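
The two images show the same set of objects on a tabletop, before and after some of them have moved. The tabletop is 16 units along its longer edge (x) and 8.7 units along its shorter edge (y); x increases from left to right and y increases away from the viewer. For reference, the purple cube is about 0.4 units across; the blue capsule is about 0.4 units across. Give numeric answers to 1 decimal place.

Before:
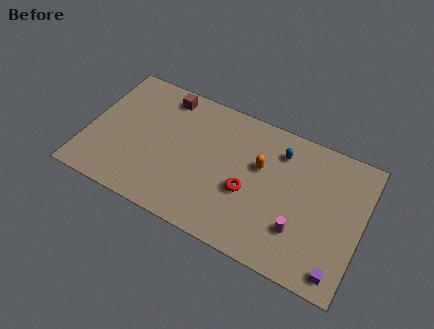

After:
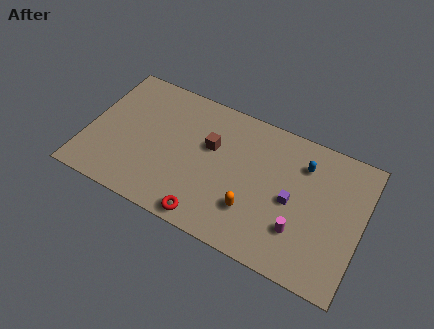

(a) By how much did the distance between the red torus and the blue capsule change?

+3.9

The distance was about 3.6 in the first image and 7.5 in the second, so they moved 3.9 units further apart.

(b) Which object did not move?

the magenta cylinder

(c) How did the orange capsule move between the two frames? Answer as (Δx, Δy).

(-0.1, -2.9)

From the two frames, the orange capsule sits at roughly (10.0, 5.4) before and (9.9, 2.5) after.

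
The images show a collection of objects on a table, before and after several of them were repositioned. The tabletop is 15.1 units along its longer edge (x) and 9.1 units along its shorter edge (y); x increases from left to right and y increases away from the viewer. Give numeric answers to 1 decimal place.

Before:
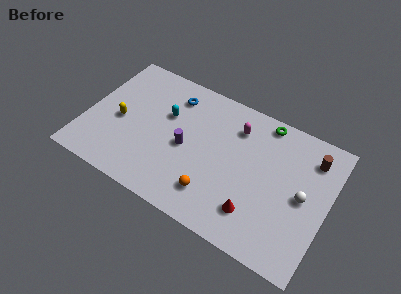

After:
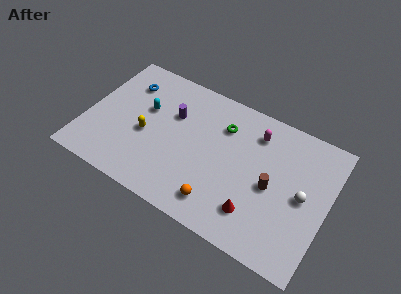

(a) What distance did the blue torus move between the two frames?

2.9

The blue torus moved from about (5.0, 7.3) to (2.1, 6.9), a distance of √(2.9² + 0.4²) ≈ 2.9.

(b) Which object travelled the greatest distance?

the brown cylinder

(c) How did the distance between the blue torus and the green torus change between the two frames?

+0.4

Before: roughly 5.8 units apart; after: 6.2. That's 0.4 units further apart.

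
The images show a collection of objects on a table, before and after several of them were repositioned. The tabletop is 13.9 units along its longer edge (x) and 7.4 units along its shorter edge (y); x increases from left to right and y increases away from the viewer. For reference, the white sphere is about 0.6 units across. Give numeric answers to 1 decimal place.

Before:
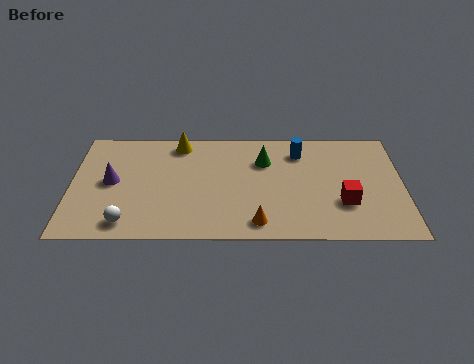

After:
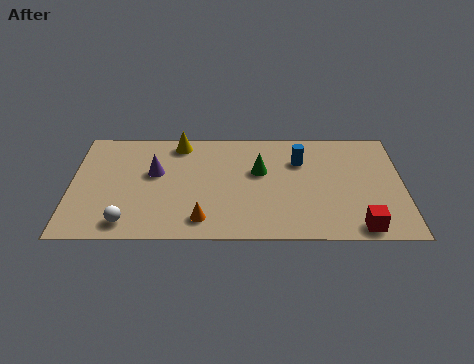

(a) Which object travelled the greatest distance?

the orange cone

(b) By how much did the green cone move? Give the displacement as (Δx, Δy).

(-0.2, -0.7)

From the two frames, the green cone sits at roughly (8.1, 5.2) before and (7.9, 4.5) after.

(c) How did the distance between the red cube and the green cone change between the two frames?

+1.2

The distance was about 4.3 in the first image and 5.5 in the second, so they moved 1.2 units further apart.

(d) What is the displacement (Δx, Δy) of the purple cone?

(1.8, 0.6)

The purple cone was at about (1.7, 3.8) and moved to about (3.5, 4.4).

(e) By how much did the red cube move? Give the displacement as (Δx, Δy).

(0.6, -1.6)

The red cube started near (11.4, 2.4) and ended near (12.0, 0.8).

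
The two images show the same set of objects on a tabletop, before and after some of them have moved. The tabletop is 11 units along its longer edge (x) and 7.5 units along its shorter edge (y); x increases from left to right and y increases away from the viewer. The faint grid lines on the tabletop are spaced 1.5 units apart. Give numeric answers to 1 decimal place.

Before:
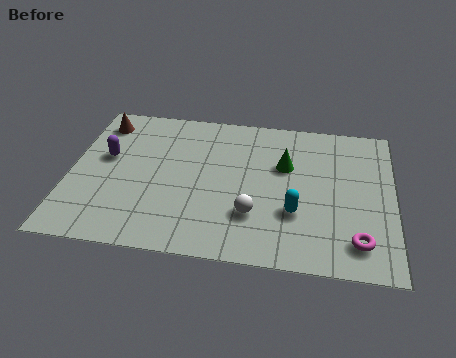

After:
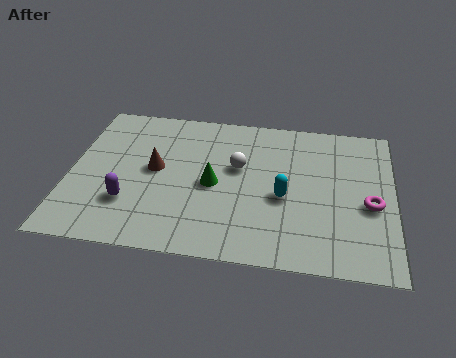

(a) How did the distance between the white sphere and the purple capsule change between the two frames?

-1.3

The distance was about 5.6 in the first image and 4.3 in the second, so they moved 1.3 units closer together.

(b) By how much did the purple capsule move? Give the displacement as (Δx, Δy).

(0.9, -2.2)

The purple capsule started near (1.2, 4.4) and ended near (2.1, 2.2).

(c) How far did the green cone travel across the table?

2.7

From (7.3, 4.8) to (4.9, 3.5), the green cone covered √(2.4² + 1.3²) ≈ 2.7 units.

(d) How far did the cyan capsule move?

0.8

From (7.7, 2.5) to (7.3, 3.2), the cyan capsule covered √(0.4² + 0.7²) ≈ 0.8 units.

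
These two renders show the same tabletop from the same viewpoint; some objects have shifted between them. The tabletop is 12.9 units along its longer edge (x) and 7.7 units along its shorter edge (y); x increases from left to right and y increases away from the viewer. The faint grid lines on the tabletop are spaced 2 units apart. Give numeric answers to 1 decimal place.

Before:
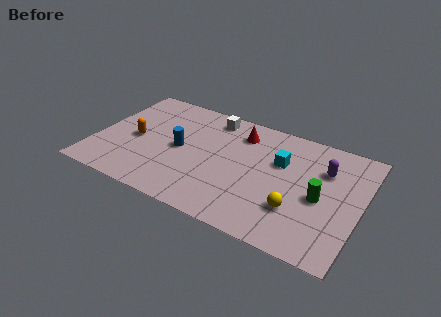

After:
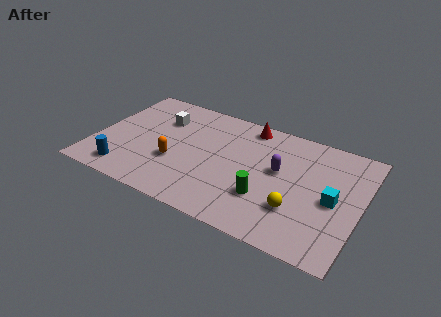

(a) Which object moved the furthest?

the blue cylinder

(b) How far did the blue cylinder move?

3.5

From (4.1, 3.8) to (1.8, 1.2), the blue cylinder covered √(2.3² + 2.6²) ≈ 3.5 units.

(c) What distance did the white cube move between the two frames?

2.6

The white cube was near (5.3, 6.6) before and (2.9, 5.5) after, so it travelled √(2.4² + 1.1²) ≈ 2.6 units.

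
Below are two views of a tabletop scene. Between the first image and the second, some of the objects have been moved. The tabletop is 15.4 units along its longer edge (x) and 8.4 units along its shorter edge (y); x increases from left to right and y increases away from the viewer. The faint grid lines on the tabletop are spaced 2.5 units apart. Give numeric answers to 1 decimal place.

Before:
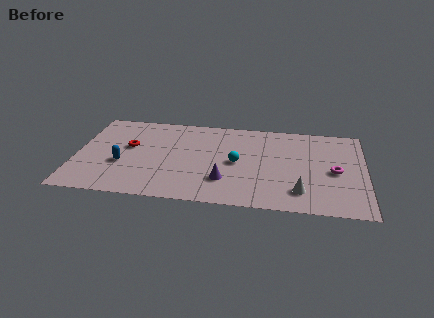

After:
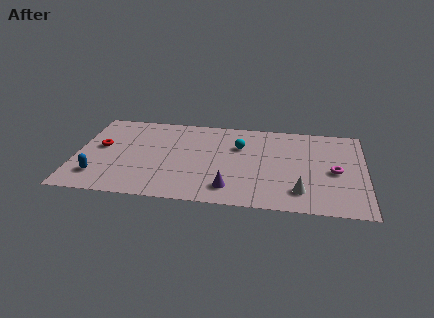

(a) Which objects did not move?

the white cone and the magenta torus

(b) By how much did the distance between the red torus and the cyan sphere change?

+1.6

They were about 5.9 units apart before and 7.5 after — 1.6 units further apart.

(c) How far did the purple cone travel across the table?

0.8

From (8.0, 2.3) to (8.3, 1.6), the purple cone covered √(0.3² + 0.7²) ≈ 0.8 units.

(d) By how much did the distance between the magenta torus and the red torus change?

+1.5

They were about 11.0 units apart before and 12.5 after — 1.5 units further apart.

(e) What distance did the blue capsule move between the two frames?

1.8

From (2.5, 3.2) to (1.3, 1.9), the blue capsule covered √(1.2² + 1.3²) ≈ 1.8 units.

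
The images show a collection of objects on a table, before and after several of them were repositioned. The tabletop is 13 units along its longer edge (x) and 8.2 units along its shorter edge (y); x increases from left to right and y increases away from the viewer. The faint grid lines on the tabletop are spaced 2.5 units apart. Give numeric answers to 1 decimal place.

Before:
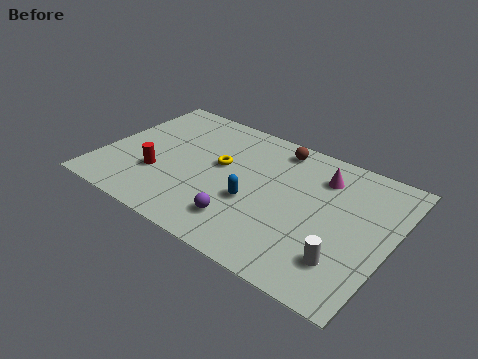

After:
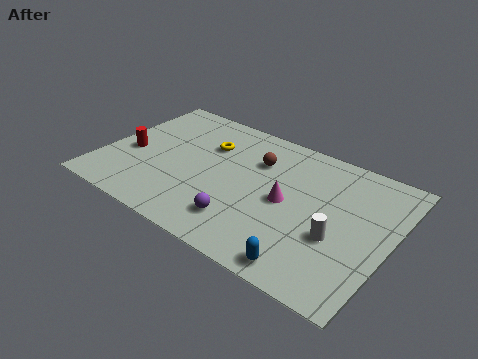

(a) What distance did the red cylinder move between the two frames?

1.7

The red cylinder moved from about (2.7, 2.7) to (1.2, 3.5), a distance of √(1.5² + 0.8²) ≈ 1.7.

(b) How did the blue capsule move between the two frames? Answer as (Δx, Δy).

(2.9, -2.3)

The blue capsule was at about (7.0, 3.2) and moved to about (9.9, 0.9).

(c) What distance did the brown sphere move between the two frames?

1.5

The brown sphere moved from about (7.4, 7.1) to (6.7, 5.8), a distance of √(0.7² + 1.3²) ≈ 1.5.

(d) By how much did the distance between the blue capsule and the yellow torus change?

+5.0

They were about 2.3 units apart before and 7.3 after — 5.0 units further apart.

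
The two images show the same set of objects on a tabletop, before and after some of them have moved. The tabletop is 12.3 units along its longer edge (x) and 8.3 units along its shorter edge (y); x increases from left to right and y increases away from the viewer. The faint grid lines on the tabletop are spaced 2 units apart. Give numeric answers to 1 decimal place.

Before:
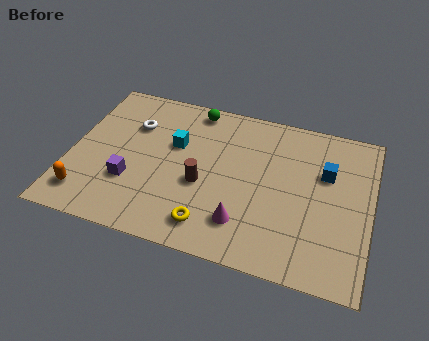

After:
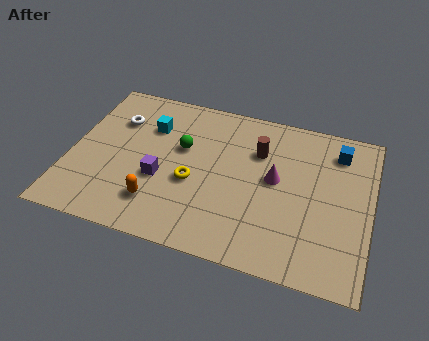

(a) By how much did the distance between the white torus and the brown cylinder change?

+2.0

They were about 3.9 units apart before and 5.9 after — 2.0 units further apart.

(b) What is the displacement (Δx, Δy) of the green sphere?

(-0.3, -2.3)

From the two frames, the green sphere sits at roughly (4.8, 7.4) before and (4.5, 5.1) after.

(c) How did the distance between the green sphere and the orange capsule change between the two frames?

-3.8

The distance was about 7.1 in the first image and 3.3 in the second, so they moved 3.8 units closer together.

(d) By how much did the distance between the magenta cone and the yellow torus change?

+2.1

Before: roughly 1.4 units apart; after: 3.5. That's 2.1 units further apart.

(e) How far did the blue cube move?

1.4

The blue cube was near (10.4, 5.4) before and (10.8, 6.7) after, so it travelled √(0.4² + 1.3²) ≈ 1.4 units.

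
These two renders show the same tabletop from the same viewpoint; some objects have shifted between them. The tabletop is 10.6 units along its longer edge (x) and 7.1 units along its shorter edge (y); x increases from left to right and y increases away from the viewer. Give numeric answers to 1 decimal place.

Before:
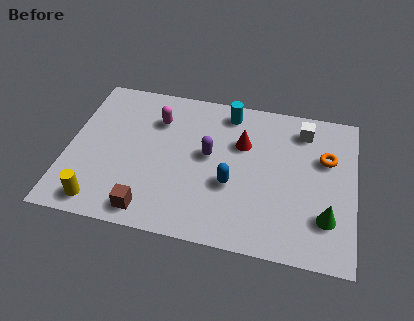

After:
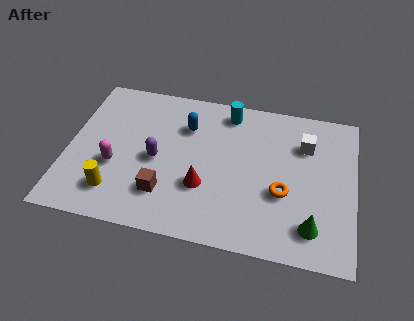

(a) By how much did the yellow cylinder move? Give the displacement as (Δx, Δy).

(0.5, 0.6)

From the two frames, the yellow cylinder sits at roughly (1.4, 0.9) before and (1.9, 1.5) after.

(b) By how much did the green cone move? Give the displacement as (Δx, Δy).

(-0.5, -0.5)

The green cone started near (9.6, 1.9) and ended near (9.1, 1.4).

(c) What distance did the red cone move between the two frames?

2.6

The red cone moved from about (6.4, 4.7) to (5.1, 2.4), a distance of √(1.3² + 2.3²) ≈ 2.6.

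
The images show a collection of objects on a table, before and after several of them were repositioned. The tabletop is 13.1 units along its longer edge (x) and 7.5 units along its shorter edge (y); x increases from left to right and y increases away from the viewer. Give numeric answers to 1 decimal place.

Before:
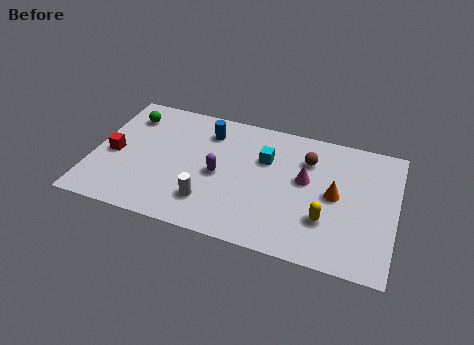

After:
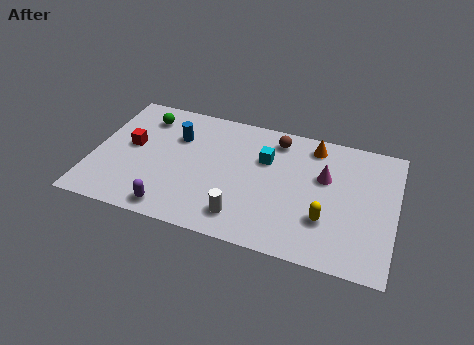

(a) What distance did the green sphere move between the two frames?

0.7

The green sphere was near (1.3, 5.9) before and (2.0, 6.0) after, so it travelled √(0.7² + 0.1²) ≈ 0.7 units.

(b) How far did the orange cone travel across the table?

2.8

From (10.5, 3.8) to (9.4, 6.4), the orange cone covered √(1.1² + 2.6²) ≈ 2.8 units.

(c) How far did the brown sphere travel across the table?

1.6

The brown sphere was near (9.2, 5.5) before and (7.8, 6.3) after, so it travelled √(1.4² + 0.8²) ≈ 1.6 units.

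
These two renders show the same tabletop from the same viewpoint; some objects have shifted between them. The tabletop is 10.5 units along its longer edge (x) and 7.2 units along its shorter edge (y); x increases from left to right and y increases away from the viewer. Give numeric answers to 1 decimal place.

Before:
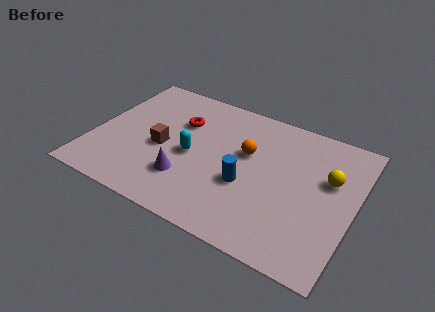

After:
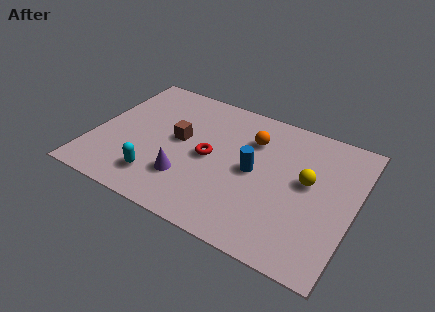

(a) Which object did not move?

the purple cone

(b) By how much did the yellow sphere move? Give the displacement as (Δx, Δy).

(-0.8, -0.5)

From the two frames, the yellow sphere sits at roughly (9.4, 4.5) before and (8.6, 4.0) after.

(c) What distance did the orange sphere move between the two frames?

0.8

The orange sphere moved from about (6.1, 4.4) to (6.2, 5.2), a distance of √(0.1² + 0.8²) ≈ 0.8.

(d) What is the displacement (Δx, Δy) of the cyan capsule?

(-1.1, -1.8)

From the two frames, the cyan capsule sits at roughly (4.0, 3.3) before and (2.9, 1.5) after.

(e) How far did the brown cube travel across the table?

0.9

The brown cube was near (2.8, 3.2) before and (3.4, 3.9) after, so it travelled √(0.6² + 0.7²) ≈ 0.9 units.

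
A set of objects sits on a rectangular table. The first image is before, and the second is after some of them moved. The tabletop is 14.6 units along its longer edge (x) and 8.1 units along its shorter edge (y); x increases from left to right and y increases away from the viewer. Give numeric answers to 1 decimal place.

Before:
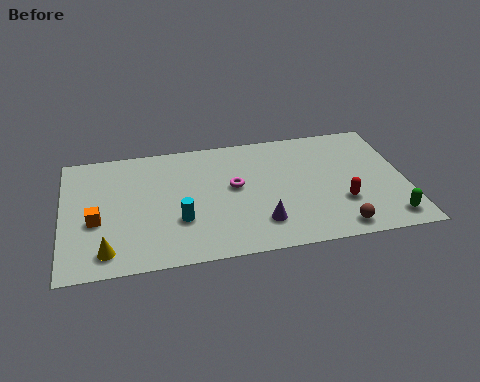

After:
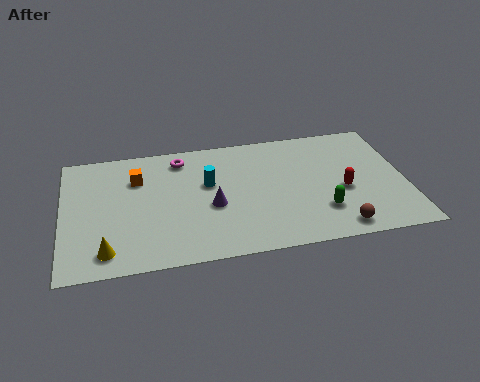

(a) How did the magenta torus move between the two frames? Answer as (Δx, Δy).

(-2.2, 2.3)

The magenta torus was at about (7.3, 4.5) and moved to about (5.1, 6.8).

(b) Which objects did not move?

the brown sphere and the yellow cone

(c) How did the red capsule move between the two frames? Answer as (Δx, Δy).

(0.1, 0.8)

The red capsule was at about (11.8, 2.6) and moved to about (11.9, 3.4).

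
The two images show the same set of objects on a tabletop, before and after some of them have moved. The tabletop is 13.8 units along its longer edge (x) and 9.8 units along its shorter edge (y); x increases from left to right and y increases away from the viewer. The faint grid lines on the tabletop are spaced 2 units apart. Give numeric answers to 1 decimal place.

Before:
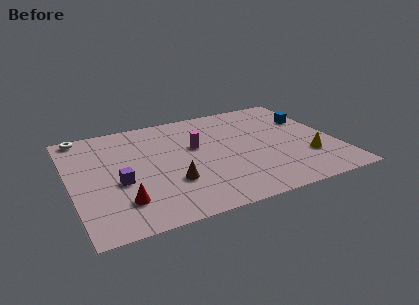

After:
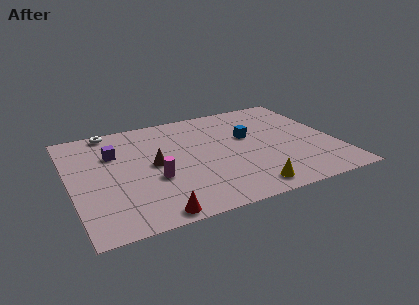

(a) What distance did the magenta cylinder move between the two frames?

3.3

The magenta cylinder moved from about (6.6, 5.9) to (4.2, 3.7), a distance of √(2.4² + 2.2²) ≈ 3.3.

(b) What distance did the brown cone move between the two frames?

2.0

The brown cone moved from about (5.0, 3.1) to (4.3, 5.0), a distance of √(0.7² + 1.9²) ≈ 2.0.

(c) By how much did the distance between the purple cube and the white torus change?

-2.9

Before: roughly 5.2 units apart; after: 2.3. That's 2.9 units closer together.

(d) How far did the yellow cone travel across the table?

3.8

From (12.1, 2.9) to (8.7, 1.2), the yellow cone covered √(3.4² + 1.7²) ≈ 3.8 units.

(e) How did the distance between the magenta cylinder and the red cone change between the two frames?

-2.6

They were about 5.5 units apart before and 2.9 after — 2.6 units closer together.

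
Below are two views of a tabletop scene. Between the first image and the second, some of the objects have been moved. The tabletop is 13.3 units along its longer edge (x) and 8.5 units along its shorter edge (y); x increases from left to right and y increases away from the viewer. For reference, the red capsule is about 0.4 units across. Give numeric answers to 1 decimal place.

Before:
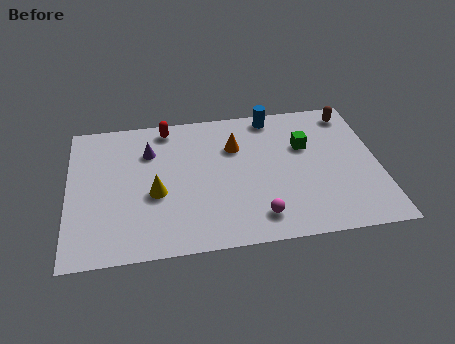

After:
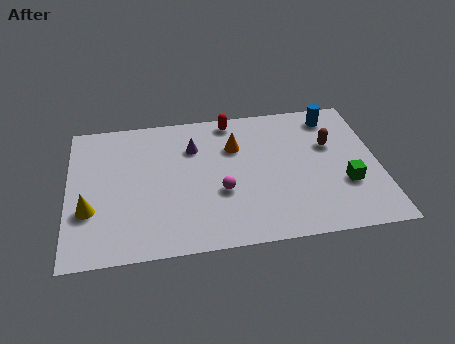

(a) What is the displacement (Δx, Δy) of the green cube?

(1.6, -2.6)

The green cube started near (10.2, 5.5) and ended near (11.8, 2.9).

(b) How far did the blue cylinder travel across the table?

2.6

From (8.9, 7.6) to (11.5, 7.2), the blue cylinder covered √(2.6² + 0.4²) ≈ 2.6 units.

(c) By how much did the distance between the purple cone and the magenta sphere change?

-3.3

They were about 6.4 units apart before and 3.1 after — 3.3 units closer together.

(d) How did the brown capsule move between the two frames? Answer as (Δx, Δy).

(-1.0, -1.9)

The brown capsule was at about (12.3, 7.3) and moved to about (11.3, 5.4).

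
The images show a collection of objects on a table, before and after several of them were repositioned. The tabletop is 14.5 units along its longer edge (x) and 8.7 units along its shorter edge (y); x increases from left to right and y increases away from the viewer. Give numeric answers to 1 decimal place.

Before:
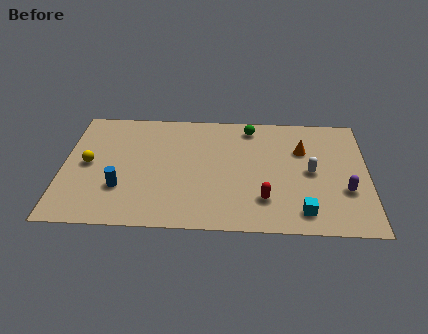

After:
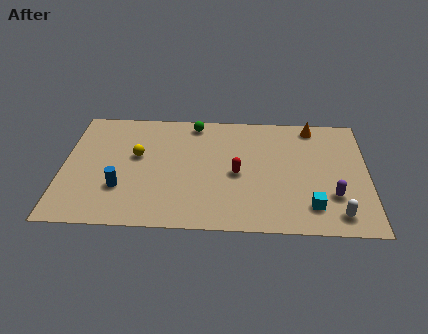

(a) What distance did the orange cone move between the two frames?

1.9

From (11.4, 5.9) to (11.9, 7.7), the orange cone covered √(0.5² + 1.8²) ≈ 1.9 units.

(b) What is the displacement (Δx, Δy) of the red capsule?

(-1.3, 1.8)

From the two frames, the red capsule sits at roughly (9.6, 2.2) before and (8.3, 4.0) after.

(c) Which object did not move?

the blue cylinder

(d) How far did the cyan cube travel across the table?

0.6

From (11.4, 1.4) to (11.8, 1.8), the cyan cube covered √(0.4² + 0.4²) ≈ 0.6 units.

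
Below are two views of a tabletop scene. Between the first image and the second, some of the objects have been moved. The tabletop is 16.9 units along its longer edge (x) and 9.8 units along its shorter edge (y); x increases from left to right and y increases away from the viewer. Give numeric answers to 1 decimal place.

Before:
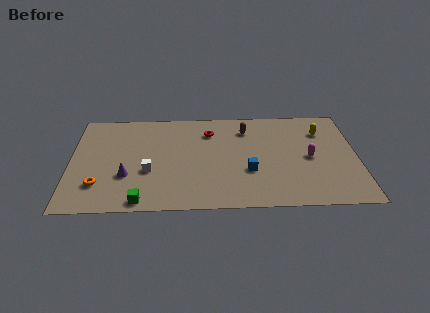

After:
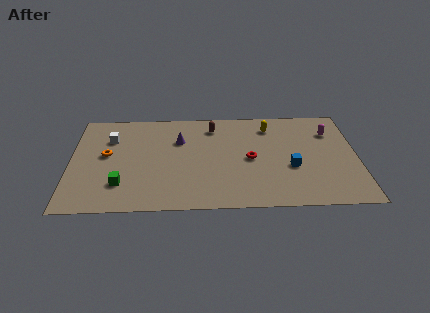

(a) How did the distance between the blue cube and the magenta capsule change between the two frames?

+0.4

They were about 3.8 units apart before and 4.2 after — 0.4 units further apart.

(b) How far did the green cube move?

2.0

The green cube was near (4.2, 0.9) before and (3.0, 2.5) after, so it travelled √(1.2² + 1.6²) ≈ 2.0 units.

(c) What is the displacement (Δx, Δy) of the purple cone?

(3.1, 3.4)

The purple cone started near (3.3, 3.3) and ended near (6.4, 6.7).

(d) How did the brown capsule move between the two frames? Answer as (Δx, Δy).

(-2.0, 0.3)

From the two frames, the brown capsule sits at roughly (10.4, 7.7) before and (8.4, 8.0) after.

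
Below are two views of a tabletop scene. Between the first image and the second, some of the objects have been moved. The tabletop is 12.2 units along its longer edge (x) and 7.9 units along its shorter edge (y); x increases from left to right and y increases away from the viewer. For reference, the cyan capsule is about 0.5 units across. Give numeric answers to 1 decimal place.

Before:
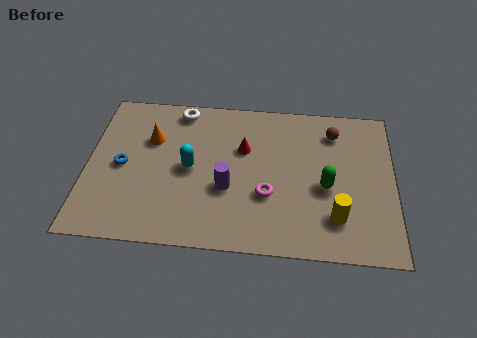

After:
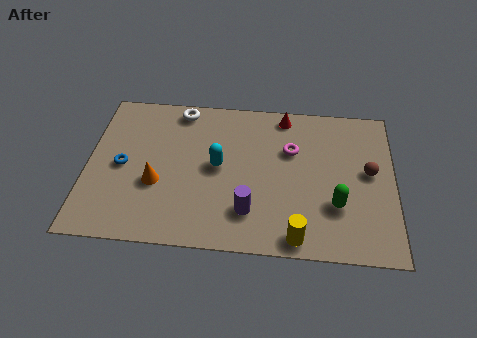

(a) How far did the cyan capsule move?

1.1

From (4.1, 3.9) to (5.2, 4.1), the cyan capsule covered √(1.1² + 0.2²) ≈ 1.1 units.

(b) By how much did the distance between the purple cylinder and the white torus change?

+1.4

The distance was about 4.5 in the first image and 5.9 in the second, so they moved 1.4 units further apart.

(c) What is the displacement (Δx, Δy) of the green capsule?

(0.4, -0.9)

From the two frames, the green capsule sits at roughly (9.5, 3.4) before and (9.9, 2.5) after.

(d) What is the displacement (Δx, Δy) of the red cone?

(1.6, 1.9)

The red cone started near (6.2, 5.1) and ended near (7.8, 7.0).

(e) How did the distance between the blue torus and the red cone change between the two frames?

+2.2

Before: roughly 5.0 units apart; after: 7.2. That's 2.2 units further apart.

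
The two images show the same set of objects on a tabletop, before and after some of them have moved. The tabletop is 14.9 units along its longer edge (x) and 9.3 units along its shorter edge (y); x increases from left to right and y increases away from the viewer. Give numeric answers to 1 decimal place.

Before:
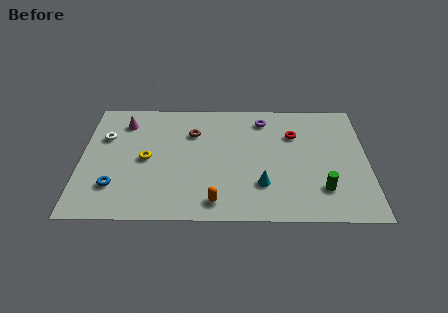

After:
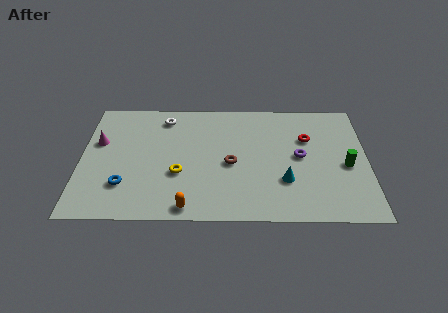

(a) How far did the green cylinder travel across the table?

2.2

From (12.5, 2.3) to (13.8, 4.1), the green cylinder covered √(1.3² + 1.8²) ≈ 2.2 units.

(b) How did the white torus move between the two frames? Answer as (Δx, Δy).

(3.1, 1.6)

The white torus was at about (1.2, 6.2) and moved to about (4.3, 7.8).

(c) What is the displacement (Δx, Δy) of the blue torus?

(0.5, 0.1)

From the two frames, the blue torus sits at roughly (1.8, 2.4) before and (2.3, 2.5) after.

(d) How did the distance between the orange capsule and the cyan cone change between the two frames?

+2.7

Before: roughly 2.7 units apart; after: 5.4. That's 2.7 units further apart.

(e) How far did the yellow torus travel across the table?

2.0

The yellow torus was near (3.4, 4.5) before and (5.1, 3.4) after, so it travelled √(1.7² + 1.1²) ≈ 2.0 units.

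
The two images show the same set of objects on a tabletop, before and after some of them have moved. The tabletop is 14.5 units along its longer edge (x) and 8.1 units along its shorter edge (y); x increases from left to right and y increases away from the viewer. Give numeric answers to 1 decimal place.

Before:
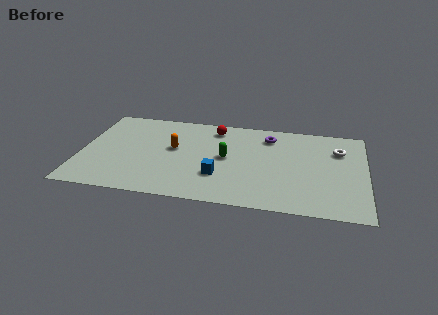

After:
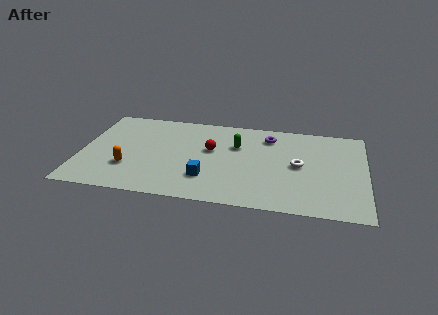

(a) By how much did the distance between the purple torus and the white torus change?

-0.8

Before: roughly 3.7 units apart; after: 2.9. That's 0.8 units closer together.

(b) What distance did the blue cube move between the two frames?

0.7

The blue cube was near (7.1, 2.5) before and (6.5, 2.2) after, so it travelled √(0.6² + 0.3²) ≈ 0.7 units.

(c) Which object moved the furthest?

the orange capsule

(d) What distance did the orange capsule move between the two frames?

3.0

From (4.7, 4.6) to (2.5, 2.5), the orange capsule covered √(2.2² + 2.1²) ≈ 3.0 units.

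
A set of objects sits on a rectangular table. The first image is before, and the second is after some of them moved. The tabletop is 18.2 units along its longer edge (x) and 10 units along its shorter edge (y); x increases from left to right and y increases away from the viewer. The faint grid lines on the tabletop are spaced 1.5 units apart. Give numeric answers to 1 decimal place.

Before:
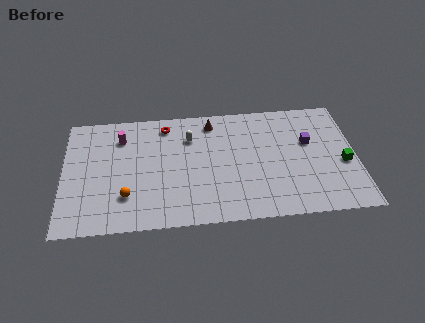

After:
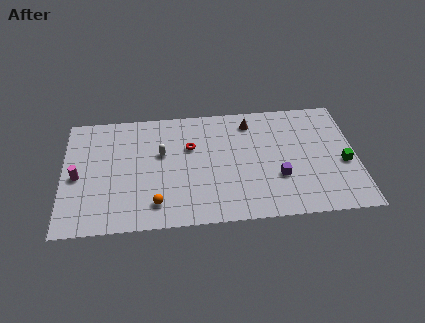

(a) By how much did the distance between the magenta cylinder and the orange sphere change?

+0.5

The distance was about 5.0 in the first image and 5.5 in the second, so they moved 0.5 units further apart.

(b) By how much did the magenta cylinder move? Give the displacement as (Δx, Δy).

(-2.7, -3.1)

The magenta cylinder was at about (3.6, 7.7) and moved to about (0.9, 4.6).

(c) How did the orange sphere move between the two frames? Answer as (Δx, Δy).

(1.8, -0.8)

The orange sphere was at about (3.9, 2.7) and moved to about (5.7, 1.9).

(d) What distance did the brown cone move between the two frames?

2.4

From (9.3, 8.5) to (11.7, 8.3), the brown cone covered √(2.4² + 0.2²) ≈ 2.4 units.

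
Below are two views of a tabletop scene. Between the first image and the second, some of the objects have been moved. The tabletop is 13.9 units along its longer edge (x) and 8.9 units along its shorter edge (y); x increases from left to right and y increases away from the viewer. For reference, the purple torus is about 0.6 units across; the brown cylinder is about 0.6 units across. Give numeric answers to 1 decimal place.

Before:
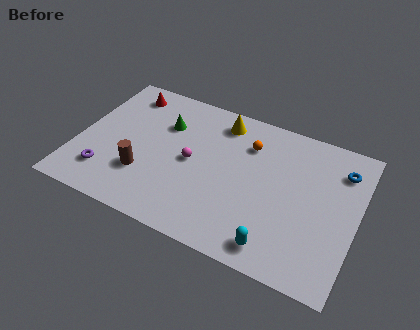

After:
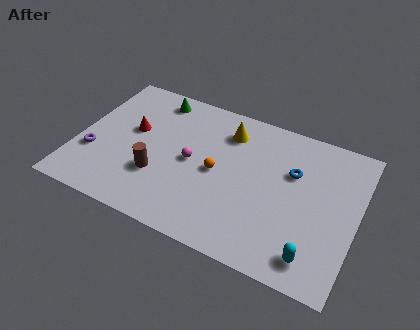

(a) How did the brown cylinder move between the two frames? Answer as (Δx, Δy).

(0.7, 0.2)

From the two frames, the brown cylinder sits at roughly (3.5, 2.7) before and (4.2, 2.9) after.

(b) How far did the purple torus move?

1.3

The purple torus was near (1.7, 2.0) before and (0.9, 3.0) after, so it travelled √(0.8² + 1.0²) ≈ 1.3 units.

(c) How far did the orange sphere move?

2.6

The orange sphere was near (8.3, 6.6) before and (7.0, 4.3) after, so it travelled √(1.3² + 2.3²) ≈ 2.6 units.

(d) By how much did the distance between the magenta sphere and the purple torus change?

+0.3

They were about 4.7 units apart before and 5.0 after — 0.3 units further apart.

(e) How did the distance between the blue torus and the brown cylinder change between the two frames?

-3.3

The distance was about 10.3 in the first image and 7.0 in the second, so they moved 3.3 units closer together.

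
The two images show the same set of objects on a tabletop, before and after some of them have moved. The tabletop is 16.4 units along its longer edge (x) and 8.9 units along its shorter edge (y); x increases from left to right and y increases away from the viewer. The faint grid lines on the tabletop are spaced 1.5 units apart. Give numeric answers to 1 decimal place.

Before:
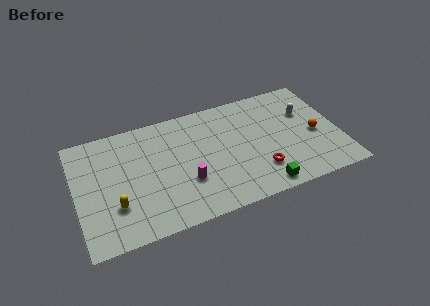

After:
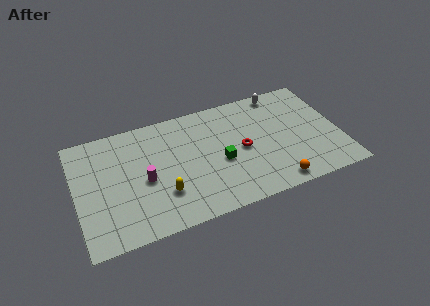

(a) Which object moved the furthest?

the orange sphere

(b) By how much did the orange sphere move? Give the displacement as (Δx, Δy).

(-2.9, -3.0)

The orange sphere was at about (14.9, 4.0) and moved to about (12.0, 1.0).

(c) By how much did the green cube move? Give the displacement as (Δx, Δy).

(-2.3, 2.8)

The green cube started near (11.2, 1.0) and ended near (8.9, 3.8).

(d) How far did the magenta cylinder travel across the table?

2.7

The magenta cylinder moved from about (6.7, 3.0) to (4.2, 4.0), a distance of √(2.5² + 1.0²) ≈ 2.7.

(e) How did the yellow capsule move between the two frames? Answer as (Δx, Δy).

(2.9, -0.1)

The yellow capsule was at about (2.3, 2.7) and moved to about (5.2, 2.6).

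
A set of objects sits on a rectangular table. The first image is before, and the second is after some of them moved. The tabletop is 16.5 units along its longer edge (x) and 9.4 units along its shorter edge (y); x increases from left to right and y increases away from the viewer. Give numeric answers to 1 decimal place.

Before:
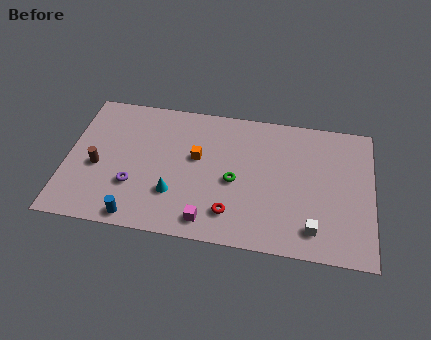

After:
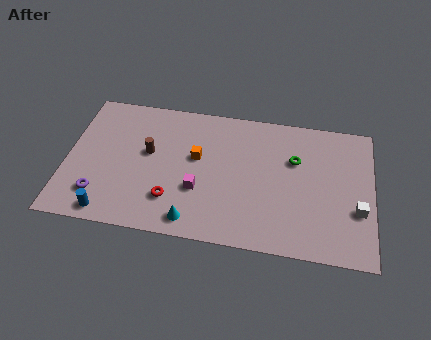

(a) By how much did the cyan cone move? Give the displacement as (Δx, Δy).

(1.1, -1.6)

From the two frames, the cyan cone sits at roughly (5.9, 2.8) before and (7.0, 1.2) after.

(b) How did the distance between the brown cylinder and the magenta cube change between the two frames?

-3.2

The distance was about 6.7 in the first image and 3.5 in the second, so they moved 3.2 units closer together.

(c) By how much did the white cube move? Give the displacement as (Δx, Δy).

(2.3, 1.6)

The white cube started near (13.4, 1.7) and ended near (15.7, 3.3).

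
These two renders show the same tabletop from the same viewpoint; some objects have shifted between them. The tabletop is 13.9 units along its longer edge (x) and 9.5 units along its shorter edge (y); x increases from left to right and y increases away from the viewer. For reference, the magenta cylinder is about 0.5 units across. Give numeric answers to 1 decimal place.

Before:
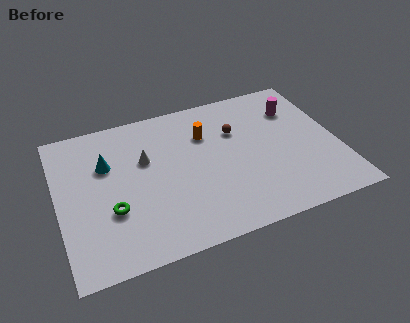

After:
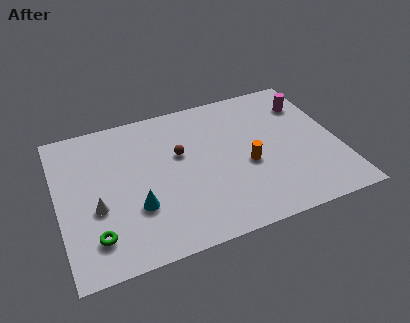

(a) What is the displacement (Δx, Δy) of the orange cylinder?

(1.8, -2.7)

From the two frames, the orange cylinder sits at roughly (7.5, 6.7) before and (9.3, 4.0) after.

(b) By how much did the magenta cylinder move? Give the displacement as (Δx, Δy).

(0.6, 0.2)

From the two frames, the magenta cylinder sits at roughly (12.1, 7.0) before and (12.7, 7.2) after.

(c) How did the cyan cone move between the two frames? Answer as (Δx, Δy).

(1.2, -3.2)

The cyan cone started near (2.5, 6.3) and ended near (3.7, 3.1).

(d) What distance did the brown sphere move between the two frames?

3.0

From (9.0, 6.4) to (6.1, 5.8), the brown sphere covered √(2.9² + 0.6²) ≈ 3.0 units.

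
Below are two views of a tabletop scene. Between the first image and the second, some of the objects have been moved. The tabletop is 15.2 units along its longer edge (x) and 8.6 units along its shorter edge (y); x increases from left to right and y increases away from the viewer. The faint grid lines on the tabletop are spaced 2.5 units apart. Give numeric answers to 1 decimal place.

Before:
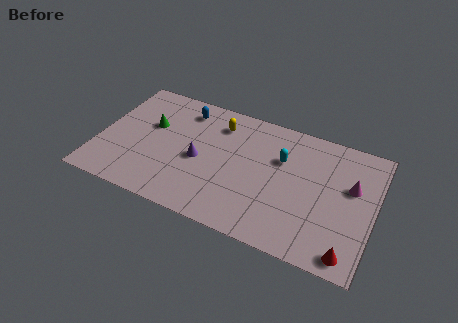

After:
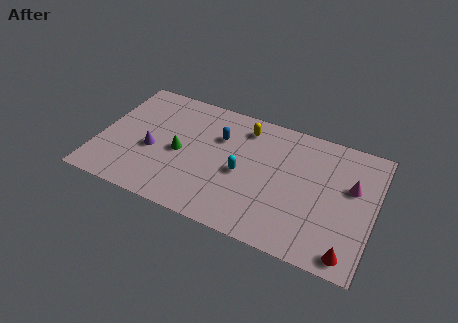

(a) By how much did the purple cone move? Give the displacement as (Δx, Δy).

(-2.6, -0.3)

The purple cone started near (5.6, 3.9) and ended near (3.0, 3.6).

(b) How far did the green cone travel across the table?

2.2

The green cone was near (2.7, 5.3) before and (4.5, 4.0) after, so it travelled √(1.8² + 1.3²) ≈ 2.2 units.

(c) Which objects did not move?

the magenta cone and the red cone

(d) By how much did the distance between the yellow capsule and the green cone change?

+0.5

They were about 4.0 units apart before and 4.5 after — 0.5 units further apart.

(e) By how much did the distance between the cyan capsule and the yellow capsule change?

-0.6

They were about 3.8 units apart before and 3.2 after — 0.6 units closer together.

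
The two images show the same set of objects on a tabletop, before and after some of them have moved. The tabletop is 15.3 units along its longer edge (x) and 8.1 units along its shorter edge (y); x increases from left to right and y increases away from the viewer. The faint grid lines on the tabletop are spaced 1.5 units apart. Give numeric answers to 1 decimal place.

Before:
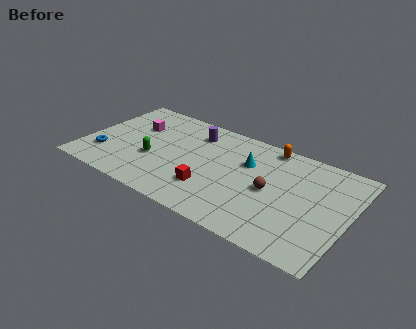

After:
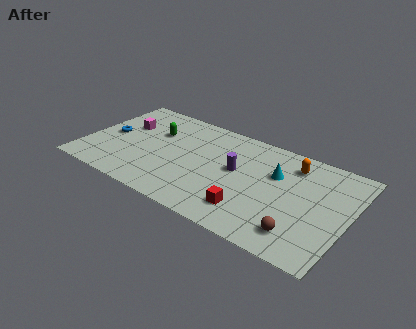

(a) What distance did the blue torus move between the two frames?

1.8

From (1.3, 2.2) to (1.3, 4.0), the blue torus covered √(0.0² + 1.8²) ≈ 1.8 units.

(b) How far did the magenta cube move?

0.6

From (2.6, 5.4) to (2.0, 5.2), the magenta cube covered √(0.6² + 0.2²) ≈ 0.6 units.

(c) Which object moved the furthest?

the purple cylinder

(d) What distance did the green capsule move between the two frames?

2.3

From (4.1, 3.1) to (3.8, 5.4), the green capsule covered √(0.3² + 2.3²) ≈ 2.3 units.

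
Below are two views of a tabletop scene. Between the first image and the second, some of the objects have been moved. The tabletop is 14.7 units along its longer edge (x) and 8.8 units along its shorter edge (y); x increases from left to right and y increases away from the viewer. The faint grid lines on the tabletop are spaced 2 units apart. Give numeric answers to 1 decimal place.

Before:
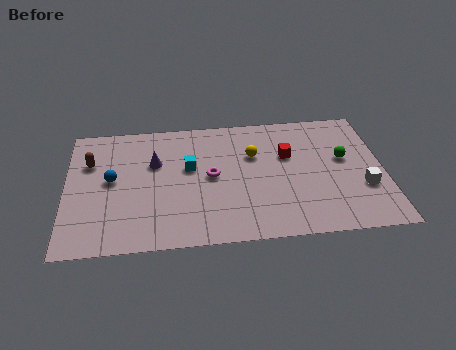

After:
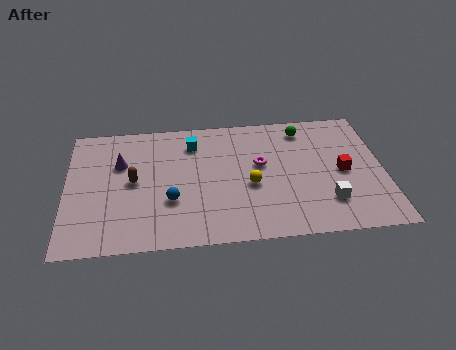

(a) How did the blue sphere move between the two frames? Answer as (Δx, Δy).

(2.7, -1.7)

The blue sphere was at about (2.1, 4.7) and moved to about (4.8, 3.0).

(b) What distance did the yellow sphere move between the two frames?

2.1

The yellow sphere was near (8.7, 5.8) before and (8.5, 3.7) after, so it travelled √(0.2² + 2.1²) ≈ 2.1 units.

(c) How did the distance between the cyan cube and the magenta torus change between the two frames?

+2.4

They were about 1.2 units apart before and 3.6 after — 2.4 units further apart.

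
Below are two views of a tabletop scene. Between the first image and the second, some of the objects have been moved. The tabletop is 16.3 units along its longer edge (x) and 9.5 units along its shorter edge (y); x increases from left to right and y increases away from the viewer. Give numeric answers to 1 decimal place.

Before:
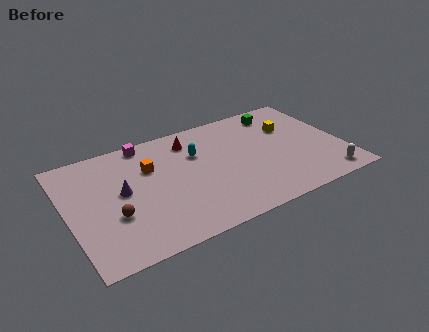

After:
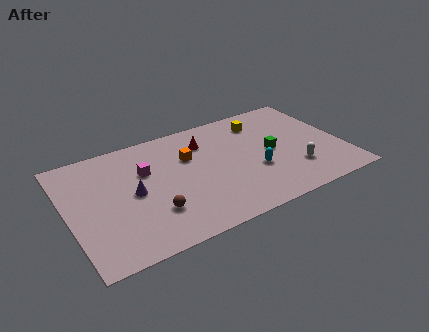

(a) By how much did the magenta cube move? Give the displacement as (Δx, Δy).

(-0.3, -2.4)

The magenta cube started near (5.0, 8.6) and ended near (4.7, 6.2).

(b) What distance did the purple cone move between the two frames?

0.7

The purple cone was near (3.2, 5.1) before and (3.8, 4.7) after, so it travelled √(0.6² + 0.4²) ≈ 0.7 units.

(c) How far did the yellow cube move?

2.0

The yellow cube moved from about (13.5, 6.4) to (11.9, 7.6), a distance of √(1.6² + 1.2²) ≈ 2.0.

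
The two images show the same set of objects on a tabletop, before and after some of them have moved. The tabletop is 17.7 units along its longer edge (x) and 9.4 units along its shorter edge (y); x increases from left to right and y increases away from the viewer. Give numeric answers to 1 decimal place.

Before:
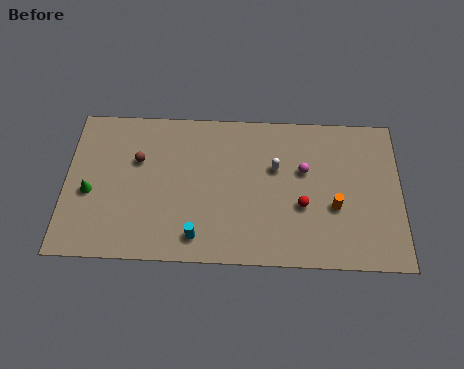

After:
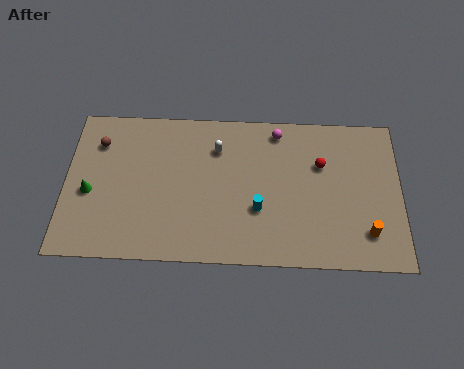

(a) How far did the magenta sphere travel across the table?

2.8

The magenta sphere was near (12.6, 5.8) before and (11.2, 8.2) after, so it travelled √(1.4² + 2.4²) ≈ 2.8 units.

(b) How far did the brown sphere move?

2.3

The brown sphere was near (3.8, 6.1) before and (1.7, 7.1) after, so it travelled √(2.1² + 1.0²) ≈ 2.3 units.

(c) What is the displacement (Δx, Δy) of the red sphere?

(1.0, 2.6)

From the two frames, the red sphere sits at roughly (12.5, 3.6) before and (13.5, 6.2) after.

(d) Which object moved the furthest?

the cyan cylinder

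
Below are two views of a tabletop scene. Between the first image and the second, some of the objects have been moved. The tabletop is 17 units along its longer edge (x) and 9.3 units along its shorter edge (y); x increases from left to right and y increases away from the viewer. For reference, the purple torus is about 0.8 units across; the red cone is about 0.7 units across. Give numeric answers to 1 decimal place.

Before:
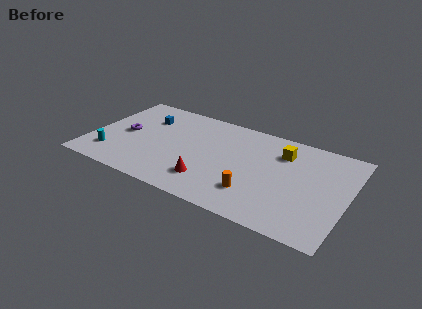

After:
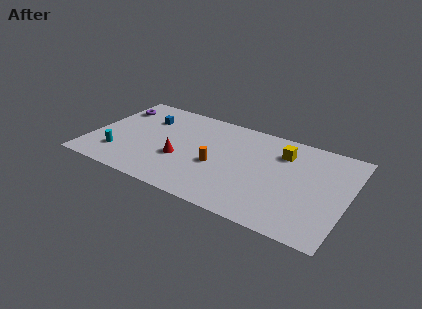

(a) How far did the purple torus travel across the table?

2.7

The purple torus was near (2.2, 4.6) before and (1.1, 7.1) after, so it travelled √(1.1² + 2.5²) ≈ 2.7 units.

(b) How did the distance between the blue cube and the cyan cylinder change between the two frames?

-0.3

They were about 4.9 units apart before and 4.6 after — 0.3 units closer together.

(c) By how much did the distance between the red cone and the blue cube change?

-2.4

They were about 6.7 units apart before and 4.3 after — 2.4 units closer together.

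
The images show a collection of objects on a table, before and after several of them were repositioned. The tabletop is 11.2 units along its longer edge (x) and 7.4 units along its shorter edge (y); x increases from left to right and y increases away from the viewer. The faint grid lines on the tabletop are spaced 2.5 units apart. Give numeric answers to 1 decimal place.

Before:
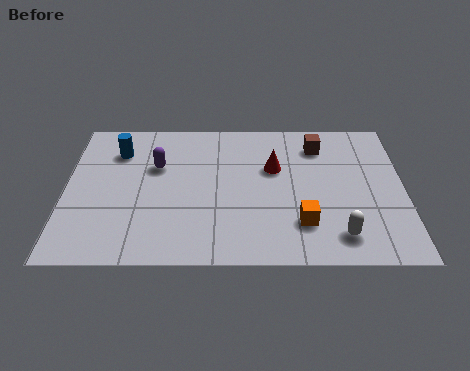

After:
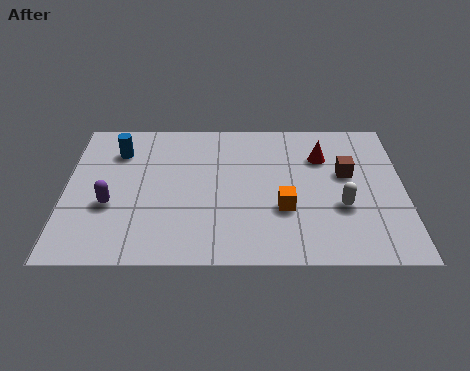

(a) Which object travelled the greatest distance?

the purple capsule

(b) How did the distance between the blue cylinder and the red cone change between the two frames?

+1.5

The distance was about 5.3 in the first image and 6.8 in the second, so they moved 1.5 units further apart.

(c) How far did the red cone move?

1.7

The red cone moved from about (6.9, 4.7) to (8.5, 5.3), a distance of √(1.6² + 0.6²) ≈ 1.7.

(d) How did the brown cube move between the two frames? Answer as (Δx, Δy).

(0.9, -1.5)

The brown cube started near (8.4, 5.9) and ended near (9.3, 4.4).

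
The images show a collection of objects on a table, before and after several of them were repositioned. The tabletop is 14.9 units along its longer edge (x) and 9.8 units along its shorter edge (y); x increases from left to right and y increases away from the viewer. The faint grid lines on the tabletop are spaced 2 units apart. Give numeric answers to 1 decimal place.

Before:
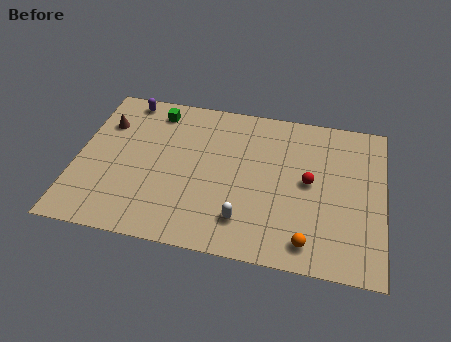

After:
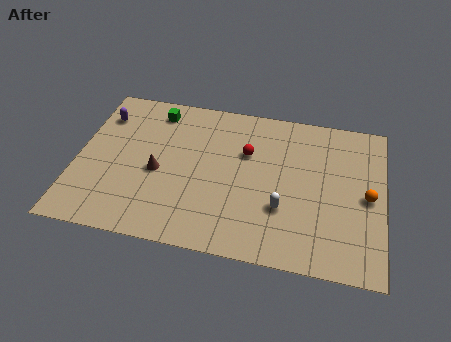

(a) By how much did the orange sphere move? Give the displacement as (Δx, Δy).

(2.7, 3.3)

The orange sphere was at about (11.4, 1.4) and moved to about (14.1, 4.7).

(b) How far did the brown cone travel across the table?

3.9

The brown cone was near (1.2, 7.0) before and (4.0, 4.3) after, so it travelled √(2.8² + 2.7²) ≈ 3.9 units.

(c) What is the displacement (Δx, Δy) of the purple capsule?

(-1.1, -1.3)

From the two frames, the purple capsule sits at roughly (2.1, 8.8) before and (1.0, 7.5) after.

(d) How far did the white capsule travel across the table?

2.1

The white capsule was near (8.3, 2.1) before and (10.1, 3.2) after, so it travelled √(1.8² + 1.1²) ≈ 2.1 units.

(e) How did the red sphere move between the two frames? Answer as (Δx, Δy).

(-3.1, 1.3)

The red sphere was at about (11.3, 5.1) and moved to about (8.2, 6.4).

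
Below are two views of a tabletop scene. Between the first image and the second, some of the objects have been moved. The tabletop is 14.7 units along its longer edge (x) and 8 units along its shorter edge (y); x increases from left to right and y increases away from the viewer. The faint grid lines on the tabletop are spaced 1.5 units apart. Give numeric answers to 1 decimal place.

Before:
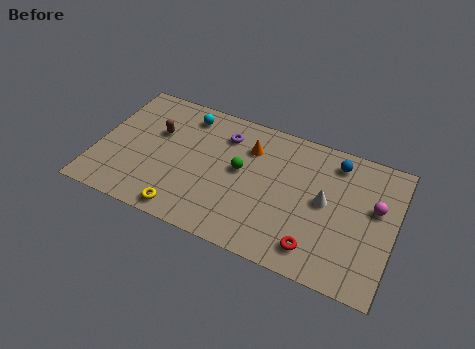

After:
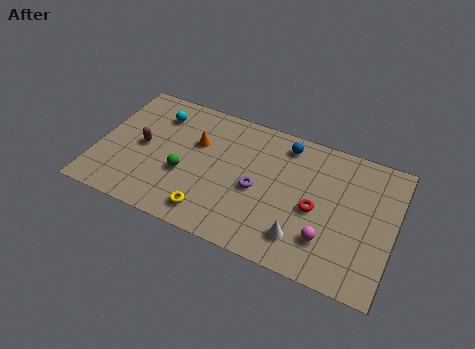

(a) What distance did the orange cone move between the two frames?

2.7

The orange cone moved from about (7.4, 5.9) to (4.8, 5.2), a distance of √(2.6² + 0.7²) ≈ 2.7.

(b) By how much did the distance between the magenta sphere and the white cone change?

-1.2

Before: roughly 2.5 units apart; after: 1.3. That's 1.2 units closer together.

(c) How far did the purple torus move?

3.2

The purple torus moved from about (6.1, 6.2) to (8.0, 3.6), a distance of √(1.9² + 2.6²) ≈ 3.2.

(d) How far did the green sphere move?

3.0

The green sphere was near (7.1, 4.4) before and (4.4, 3.1) after, so it travelled √(2.7² + 1.3²) ≈ 3.0 units.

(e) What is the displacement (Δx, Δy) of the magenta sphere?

(-2.1, -2.7)

The magenta sphere was at about (13.7, 4.8) and moved to about (11.6, 2.1).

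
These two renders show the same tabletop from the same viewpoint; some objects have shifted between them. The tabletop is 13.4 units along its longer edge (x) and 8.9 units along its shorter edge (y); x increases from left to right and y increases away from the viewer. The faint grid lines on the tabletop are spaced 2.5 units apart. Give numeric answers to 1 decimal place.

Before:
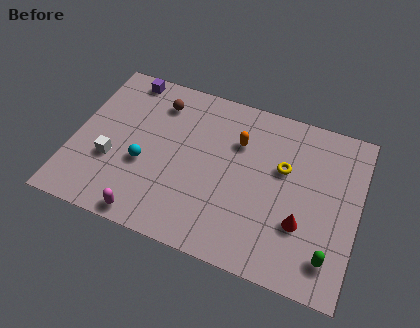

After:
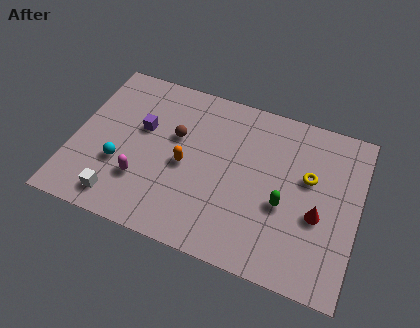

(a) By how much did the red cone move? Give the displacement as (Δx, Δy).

(0.7, 0.7)

From the two frames, the red cone sits at roughly (10.9, 2.9) before and (11.6, 3.6) after.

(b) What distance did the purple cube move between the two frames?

2.8

From (2.0, 8.0) to (3.1, 5.4), the purple cube covered √(1.1² + 2.6²) ≈ 2.8 units.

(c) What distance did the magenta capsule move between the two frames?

1.9

From (3.9, 0.8) to (3.4, 2.6), the magenta capsule covered √(0.5² + 1.8²) ≈ 1.9 units.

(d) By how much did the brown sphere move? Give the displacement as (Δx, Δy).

(1.0, -1.6)

The brown sphere was at about (3.7, 7.1) and moved to about (4.7, 5.5).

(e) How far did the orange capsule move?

3.1

The orange capsule was near (7.6, 6.2) before and (5.3, 4.1) after, so it travelled √(2.3² + 2.1²) ≈ 3.1 units.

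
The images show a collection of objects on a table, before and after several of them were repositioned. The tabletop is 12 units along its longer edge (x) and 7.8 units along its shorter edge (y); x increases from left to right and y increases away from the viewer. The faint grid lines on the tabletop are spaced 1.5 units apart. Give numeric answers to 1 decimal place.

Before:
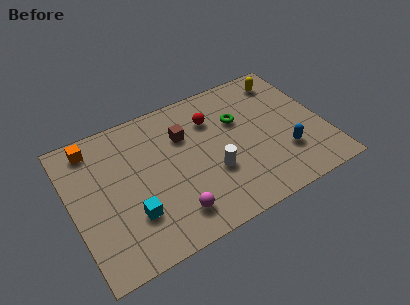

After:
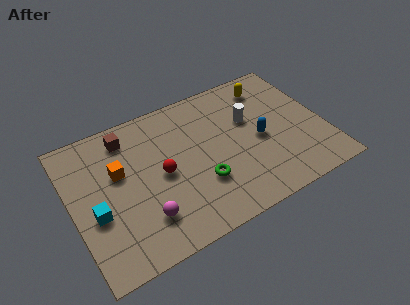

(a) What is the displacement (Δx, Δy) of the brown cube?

(-2.6, 1.1)

The brown cube was at about (5.5, 5.4) and moved to about (2.9, 6.5).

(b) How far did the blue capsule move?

1.6

From (9.9, 2.3) to (8.9, 3.6), the blue capsule covered √(1.0² + 1.3²) ≈ 1.6 units.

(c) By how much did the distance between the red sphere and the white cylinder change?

+1.6

They were about 2.9 units apart before and 4.5 after — 1.6 units further apart.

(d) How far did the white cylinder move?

3.0

The white cylinder was near (6.5, 2.8) before and (8.6, 4.9) after, so it travelled √(2.1² + 2.1²) ≈ 3.0 units.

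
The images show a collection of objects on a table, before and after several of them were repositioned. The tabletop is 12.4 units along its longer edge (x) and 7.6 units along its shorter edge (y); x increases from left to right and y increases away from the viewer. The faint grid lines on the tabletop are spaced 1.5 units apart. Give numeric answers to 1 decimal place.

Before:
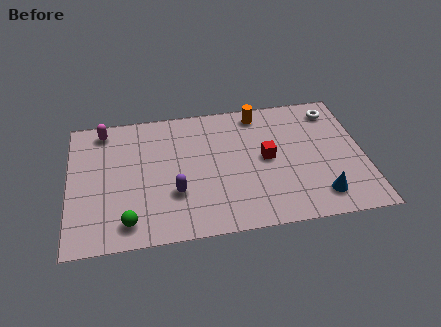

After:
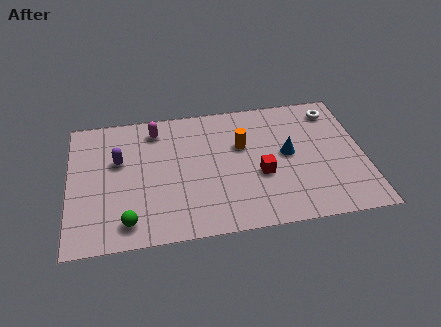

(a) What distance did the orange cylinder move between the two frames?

2.0

The orange cylinder was near (8.1, 6.6) before and (7.3, 4.8) after, so it travelled √(0.8² + 1.8²) ≈ 2.0 units.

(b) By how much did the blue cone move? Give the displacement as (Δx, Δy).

(-1.2, 2.6)

The blue cone was at about (10.4, 1.4) and moved to about (9.2, 4.0).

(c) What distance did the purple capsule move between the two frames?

3.2

From (4.4, 2.5) to (2.1, 4.7), the purple capsule covered √(2.3² + 2.2²) ≈ 3.2 units.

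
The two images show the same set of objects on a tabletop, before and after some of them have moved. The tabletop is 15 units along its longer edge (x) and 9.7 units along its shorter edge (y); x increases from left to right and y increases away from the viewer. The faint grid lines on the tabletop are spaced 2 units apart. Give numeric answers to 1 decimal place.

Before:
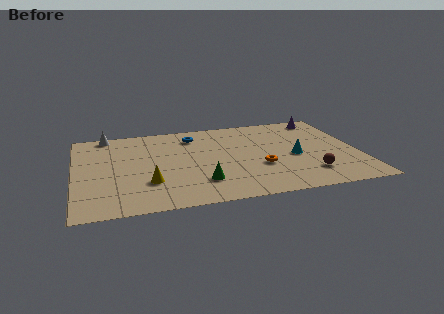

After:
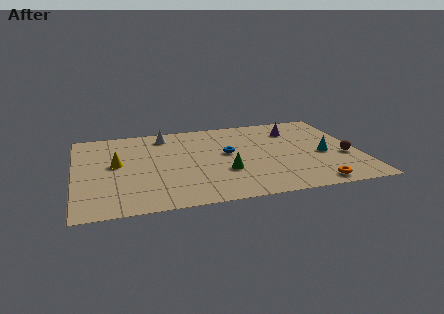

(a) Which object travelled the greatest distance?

the orange torus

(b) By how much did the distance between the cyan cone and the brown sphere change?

-1.0

Before: roughly 2.2 units apart; after: 1.2. That's 1.0 units closer together.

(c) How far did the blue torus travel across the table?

2.9

The blue torus moved from about (6.4, 7.8) to (8.1, 5.4), a distance of √(1.7² + 2.4²) ≈ 2.9.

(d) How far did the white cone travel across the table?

3.2

From (1.8, 8.9) to (4.9, 8.2), the white cone covered √(3.1² + 0.7²) ≈ 3.2 units.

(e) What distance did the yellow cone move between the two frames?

2.9

The yellow cone moved from about (3.8, 2.9) to (2.2, 5.3), a distance of √(1.6² + 2.4²) ≈ 2.9.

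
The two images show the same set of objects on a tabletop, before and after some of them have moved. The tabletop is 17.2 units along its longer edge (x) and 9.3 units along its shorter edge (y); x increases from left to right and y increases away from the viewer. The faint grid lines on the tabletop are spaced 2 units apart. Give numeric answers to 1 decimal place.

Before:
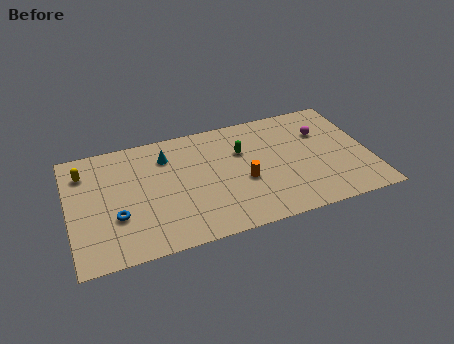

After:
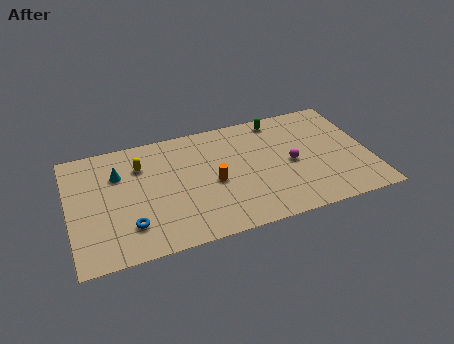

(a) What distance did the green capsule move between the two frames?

3.0

From (10.0, 6.2) to (12.3, 8.2), the green capsule covered √(2.3² + 2.0²) ≈ 3.0 units.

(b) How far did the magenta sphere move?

2.8

The magenta sphere moved from about (14.7, 6.4) to (12.7, 4.4), a distance of √(2.0² + 2.0²) ≈ 2.8.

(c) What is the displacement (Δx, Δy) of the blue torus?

(0.7, -0.9)

The blue torus was at about (2.6, 3.2) and moved to about (3.3, 2.3).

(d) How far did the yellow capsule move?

3.2

The yellow capsule was near (1.0, 7.2) before and (4.2, 6.8) after, so it travelled √(3.2² + 0.4²) ≈ 3.2 units.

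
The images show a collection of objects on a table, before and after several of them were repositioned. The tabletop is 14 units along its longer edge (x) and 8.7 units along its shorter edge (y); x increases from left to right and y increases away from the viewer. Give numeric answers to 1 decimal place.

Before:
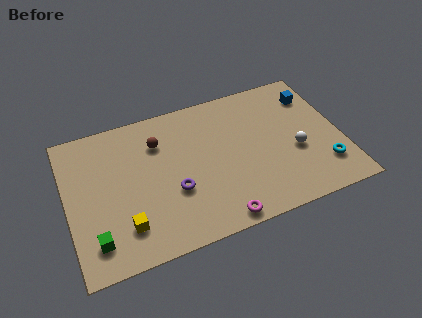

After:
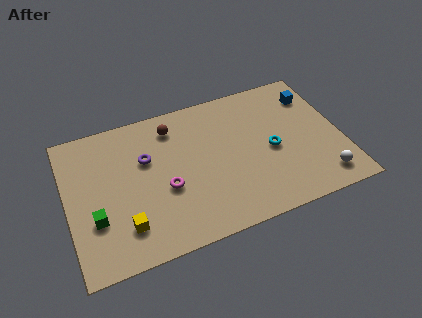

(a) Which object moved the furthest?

the magenta torus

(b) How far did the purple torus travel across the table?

2.7

From (5.3, 3.2) to (4.1, 5.6), the purple torus covered √(1.2² + 2.4²) ≈ 2.7 units.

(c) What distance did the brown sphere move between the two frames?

1.1

From (4.8, 6.4) to (5.6, 7.1), the brown sphere covered √(0.8² + 0.7²) ≈ 1.1 units.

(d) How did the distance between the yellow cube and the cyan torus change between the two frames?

-2.2

Before: roughly 10.2 units apart; after: 8.0. That's 2.2 units closer together.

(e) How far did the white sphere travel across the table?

2.4

The white sphere moved from about (11.6, 3.5) to (12.7, 1.4), a distance of √(1.1² + 2.1²) ≈ 2.4.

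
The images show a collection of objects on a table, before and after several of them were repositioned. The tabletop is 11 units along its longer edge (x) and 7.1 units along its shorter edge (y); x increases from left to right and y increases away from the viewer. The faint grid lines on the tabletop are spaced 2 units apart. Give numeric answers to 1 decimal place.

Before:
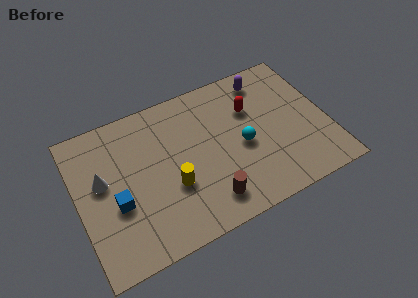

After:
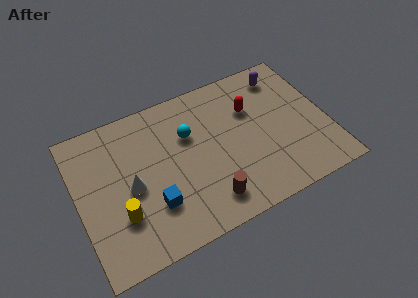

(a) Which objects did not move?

the brown cylinder and the red capsule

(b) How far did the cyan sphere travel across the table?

2.7

The cyan sphere was near (7.2, 3.2) before and (5.0, 4.7) after, so it travelled √(2.2² + 1.5²) ≈ 2.7 units.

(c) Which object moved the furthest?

the cyan sphere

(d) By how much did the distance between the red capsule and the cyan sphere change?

+1.1

The distance was about 1.7 in the first image and 2.8 in the second, so they moved 1.1 units further apart.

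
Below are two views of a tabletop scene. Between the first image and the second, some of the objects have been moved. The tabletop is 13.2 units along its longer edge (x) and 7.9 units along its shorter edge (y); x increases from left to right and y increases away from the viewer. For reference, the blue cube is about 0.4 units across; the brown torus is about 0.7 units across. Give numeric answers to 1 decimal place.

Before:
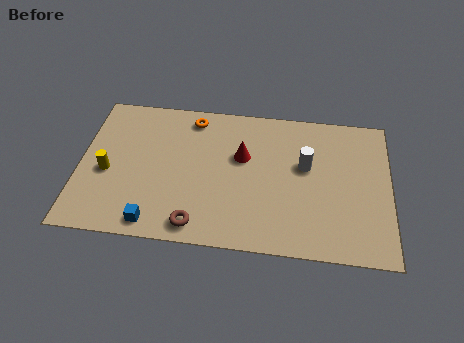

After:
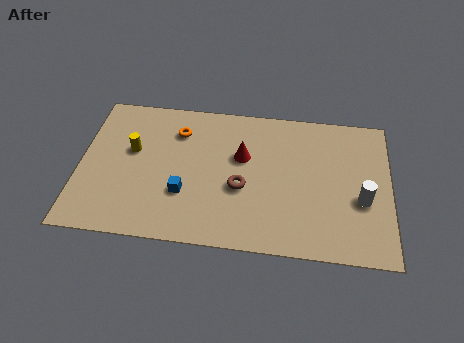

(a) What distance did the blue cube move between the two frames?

2.1

The blue cube was near (3.3, 0.9) before and (4.5, 2.6) after, so it travelled √(1.2² + 1.7²) ≈ 2.1 units.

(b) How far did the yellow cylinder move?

1.6

The yellow cylinder moved from about (1.2, 3.4) to (2.2, 4.7), a distance of √(1.0² + 1.3²) ≈ 1.6.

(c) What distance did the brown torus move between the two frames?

2.8

The brown torus was near (5.1, 1.0) before and (6.9, 3.2) after, so it travelled √(1.8² + 2.2²) ≈ 2.8 units.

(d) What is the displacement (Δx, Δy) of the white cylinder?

(2.4, -1.6)

From the two frames, the white cylinder sits at roughly (9.6, 4.7) before and (12.0, 3.1) after.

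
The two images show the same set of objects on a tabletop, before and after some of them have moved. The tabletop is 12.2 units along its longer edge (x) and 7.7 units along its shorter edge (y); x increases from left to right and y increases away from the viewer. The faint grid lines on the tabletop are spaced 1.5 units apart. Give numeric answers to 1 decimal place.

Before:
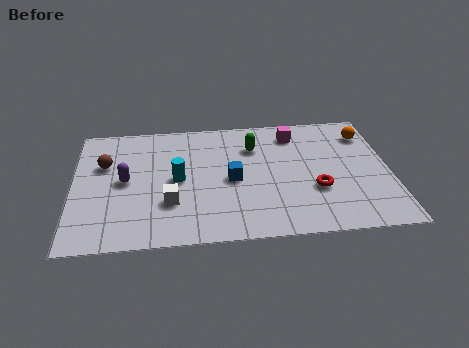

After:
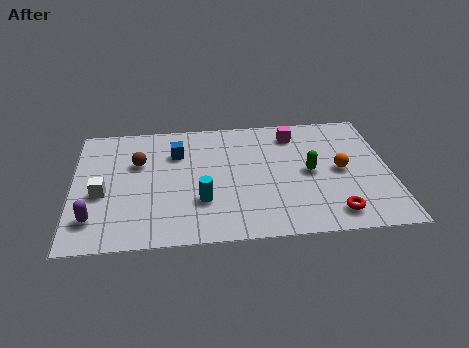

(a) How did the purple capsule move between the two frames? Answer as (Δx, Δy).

(-1.2, -2.2)

The purple capsule started near (2.0, 3.9) and ended near (0.8, 1.7).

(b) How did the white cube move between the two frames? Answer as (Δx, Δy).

(-2.6, 0.8)

From the two frames, the white cube sits at roughly (3.7, 2.4) before and (1.1, 3.2) after.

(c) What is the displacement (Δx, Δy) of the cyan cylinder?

(0.9, -1.4)

The cyan cylinder was at about (4.0, 3.8) and moved to about (4.9, 2.4).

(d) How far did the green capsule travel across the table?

2.8

From (7.0, 5.6) to (9.1, 3.8), the green capsule covered √(2.1² + 1.8²) ≈ 2.8 units.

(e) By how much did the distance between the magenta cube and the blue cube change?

+1.0

Before: roughly 3.7 units apart; after: 4.7. That's 1.0 units further apart.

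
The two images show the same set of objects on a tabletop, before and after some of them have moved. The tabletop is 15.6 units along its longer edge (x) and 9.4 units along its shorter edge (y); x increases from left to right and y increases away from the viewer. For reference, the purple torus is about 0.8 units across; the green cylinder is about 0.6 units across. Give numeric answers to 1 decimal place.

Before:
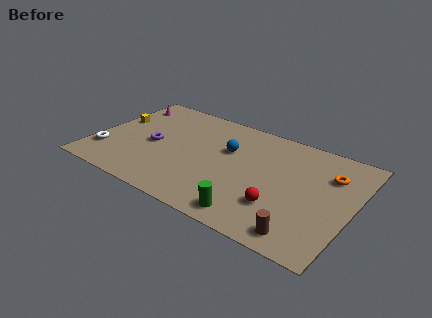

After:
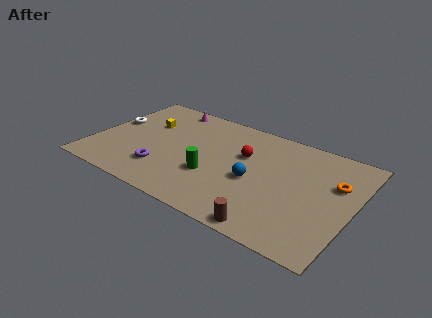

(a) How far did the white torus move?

3.0

The white torus moved from about (0.9, 2.4) to (0.8, 5.4), a distance of √(0.1² + 3.0²) ≈ 3.0.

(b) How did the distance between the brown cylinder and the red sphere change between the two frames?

+3.6

Before: roughly 2.2 units apart; after: 5.8. That's 3.6 units further apart.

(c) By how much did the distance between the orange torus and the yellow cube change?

-1.5

Before: roughly 13.1 units apart; after: 11.6. That's 1.5 units closer together.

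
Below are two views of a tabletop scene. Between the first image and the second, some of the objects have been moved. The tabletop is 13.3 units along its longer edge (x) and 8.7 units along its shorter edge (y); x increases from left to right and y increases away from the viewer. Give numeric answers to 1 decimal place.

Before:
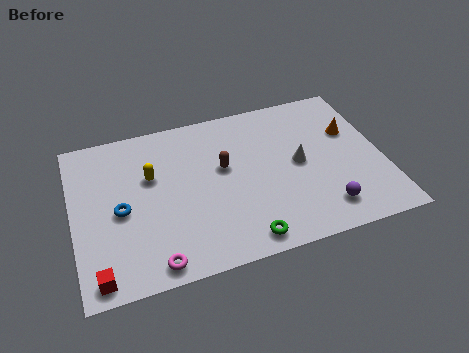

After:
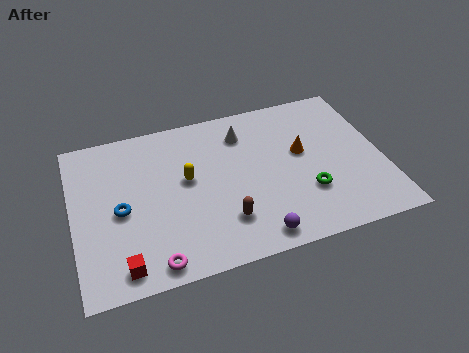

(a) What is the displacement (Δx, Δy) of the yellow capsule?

(1.5, -0.6)

The yellow capsule started near (3.4, 5.5) and ended near (4.9, 4.9).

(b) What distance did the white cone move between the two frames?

3.3

From (9.7, 4.4) to (7.5, 6.8), the white cone covered √(2.2² + 2.4²) ≈ 3.3 units.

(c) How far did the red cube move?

1.0

The red cube moved from about (0.9, 0.9) to (1.9, 1.1), a distance of √(1.0² + 0.2²) ≈ 1.0.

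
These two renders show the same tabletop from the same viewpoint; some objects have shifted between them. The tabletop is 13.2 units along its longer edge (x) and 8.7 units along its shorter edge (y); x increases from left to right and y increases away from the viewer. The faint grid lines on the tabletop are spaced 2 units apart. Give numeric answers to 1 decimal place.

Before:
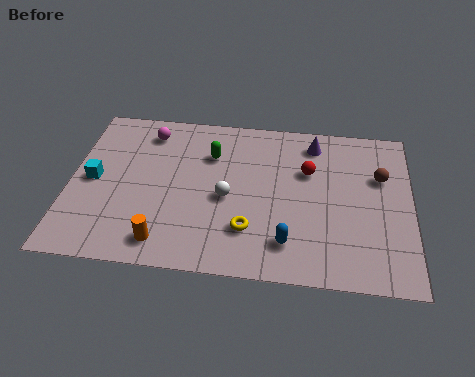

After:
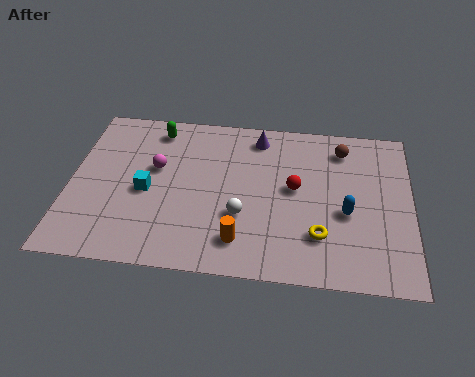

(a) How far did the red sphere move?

1.1

The red sphere moved from about (9.2, 5.7) to (8.7, 4.7), a distance of √(0.5² + 1.0²) ≈ 1.1.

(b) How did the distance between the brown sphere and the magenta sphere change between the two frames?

-1.8

They were about 9.2 units apart before and 7.4 after — 1.8 units closer together.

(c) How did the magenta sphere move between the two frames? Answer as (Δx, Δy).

(0.4, -2.0)

From the two frames, the magenta sphere sits at roughly (2.9, 7.2) before and (3.3, 5.2) after.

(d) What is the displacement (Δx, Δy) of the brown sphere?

(-1.5, 1.4)

The brown sphere started near (12.0, 5.7) and ended near (10.5, 7.1).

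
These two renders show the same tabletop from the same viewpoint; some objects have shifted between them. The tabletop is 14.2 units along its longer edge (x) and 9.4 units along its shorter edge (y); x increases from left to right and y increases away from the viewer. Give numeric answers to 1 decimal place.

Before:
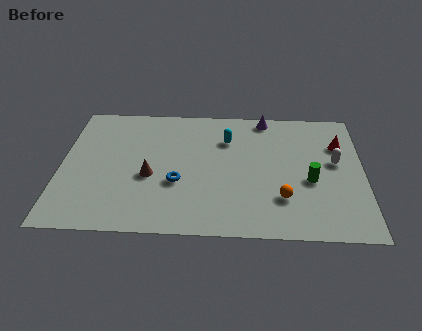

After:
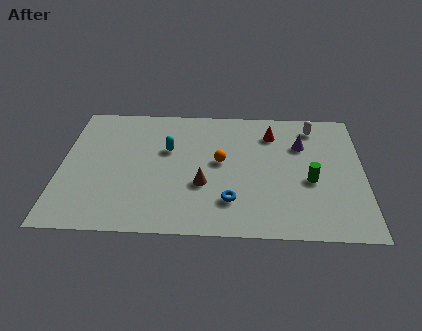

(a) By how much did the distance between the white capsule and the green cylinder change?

+2.2

Before: roughly 1.8 units apart; after: 4.0. That's 2.2 units further apart.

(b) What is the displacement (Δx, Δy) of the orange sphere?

(-2.9, 2.5)

From the two frames, the orange sphere sits at roughly (10.4, 2.6) before and (7.5, 5.1) after.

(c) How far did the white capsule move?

2.8

The white capsule was near (12.9, 5.3) before and (11.9, 7.9) after, so it travelled √(1.0² + 2.6²) ≈ 2.8 units.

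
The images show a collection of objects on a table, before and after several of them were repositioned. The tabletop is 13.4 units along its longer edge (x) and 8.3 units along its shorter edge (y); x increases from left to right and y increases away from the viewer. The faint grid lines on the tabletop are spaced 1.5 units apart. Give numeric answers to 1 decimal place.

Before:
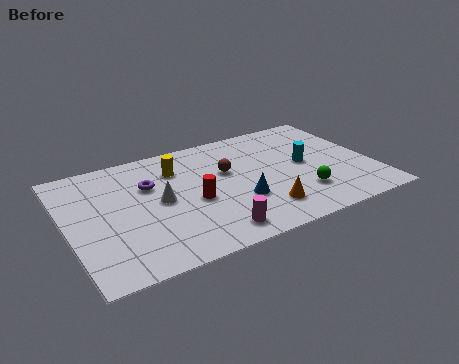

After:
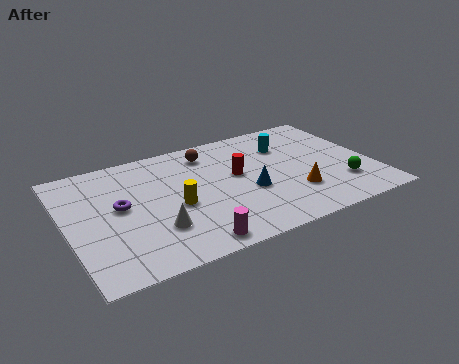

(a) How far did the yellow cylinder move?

2.6

From (5.0, 6.2) to (4.6, 3.6), the yellow cylinder covered √(0.4² + 2.6²) ≈ 2.6 units.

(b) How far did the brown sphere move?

1.8

The brown sphere moved from about (7.1, 5.1) to (6.5, 6.8), a distance of √(0.6² + 1.7²) ≈ 1.8.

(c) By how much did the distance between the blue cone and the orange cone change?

+0.8

Before: roughly 1.3 units apart; after: 2.1. That's 0.8 units further apart.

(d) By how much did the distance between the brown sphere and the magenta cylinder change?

+2.0

Before: roughly 4.1 units apart; after: 6.1. That's 2.0 units further apart.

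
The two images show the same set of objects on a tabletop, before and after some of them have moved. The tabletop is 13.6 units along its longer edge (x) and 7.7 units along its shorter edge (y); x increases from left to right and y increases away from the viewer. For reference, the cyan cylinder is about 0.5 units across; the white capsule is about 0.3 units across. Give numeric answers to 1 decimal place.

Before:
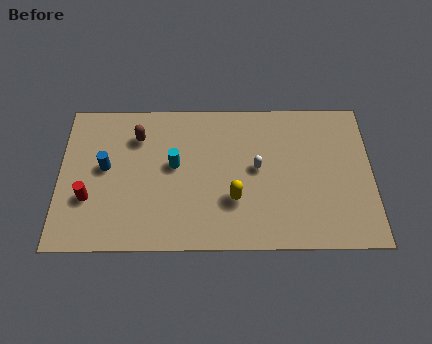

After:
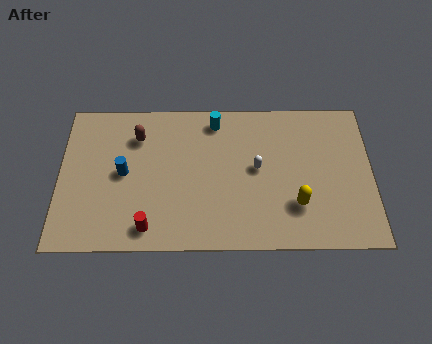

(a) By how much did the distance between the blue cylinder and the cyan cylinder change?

+1.8

The distance was about 3.0 in the first image and 4.8 in the second, so they moved 1.8 units further apart.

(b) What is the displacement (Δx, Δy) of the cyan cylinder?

(1.8, 2.3)

The cyan cylinder was at about (5.0, 4.3) and moved to about (6.8, 6.6).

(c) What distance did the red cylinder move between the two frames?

3.0

The red cylinder was near (1.3, 2.6) before and (3.9, 1.1) after, so it travelled √(2.6² + 1.5²) ≈ 3.0 units.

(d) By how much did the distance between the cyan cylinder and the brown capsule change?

+1.3

The distance was about 2.2 in the first image and 3.5 in the second, so they moved 1.3 units further apart.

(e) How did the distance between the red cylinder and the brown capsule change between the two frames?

+0.9

They were about 3.8 units apart before and 4.7 after — 0.9 units further apart.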